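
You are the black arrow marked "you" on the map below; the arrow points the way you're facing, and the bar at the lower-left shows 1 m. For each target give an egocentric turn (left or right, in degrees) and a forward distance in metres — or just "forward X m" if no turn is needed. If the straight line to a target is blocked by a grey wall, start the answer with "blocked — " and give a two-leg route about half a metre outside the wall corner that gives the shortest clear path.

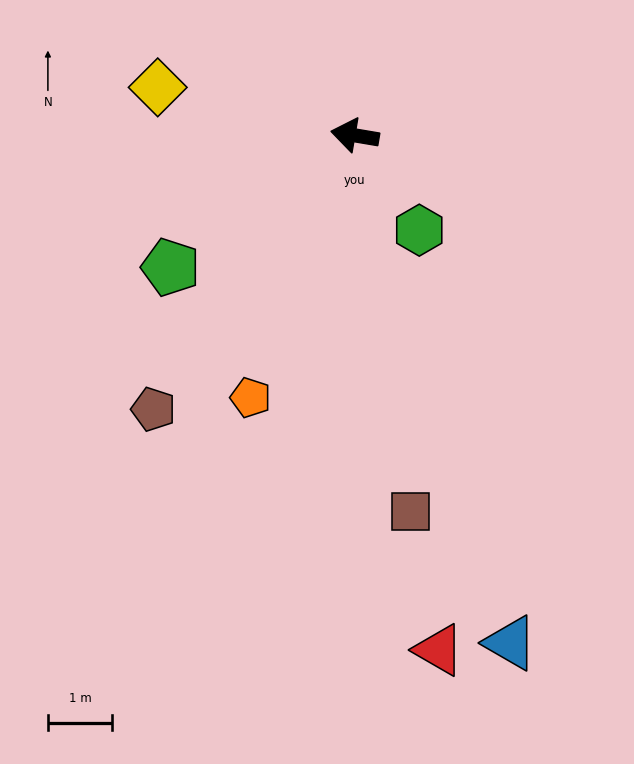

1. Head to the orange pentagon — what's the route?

turn left 78°, forward 4.4 m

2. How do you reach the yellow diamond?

turn right 4°, forward 3.2 m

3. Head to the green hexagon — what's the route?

turn left 134°, forward 1.8 m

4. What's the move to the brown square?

turn left 108°, forward 5.9 m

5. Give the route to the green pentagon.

turn left 45°, forward 3.5 m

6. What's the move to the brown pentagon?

turn left 63°, forward 5.3 m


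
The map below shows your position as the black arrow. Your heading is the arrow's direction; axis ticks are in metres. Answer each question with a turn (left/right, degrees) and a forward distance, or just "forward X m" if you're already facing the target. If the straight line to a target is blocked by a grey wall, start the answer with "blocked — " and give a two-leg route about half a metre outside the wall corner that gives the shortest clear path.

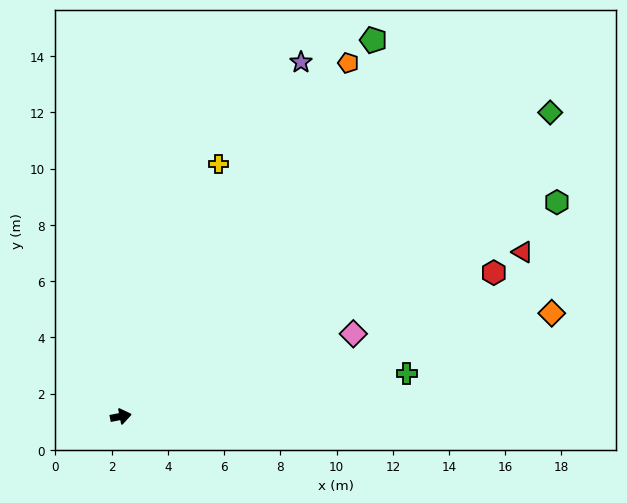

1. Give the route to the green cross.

turn right 3°, forward 10.3 m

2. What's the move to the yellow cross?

turn left 58°, forward 9.6 m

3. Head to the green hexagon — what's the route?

turn left 15°, forward 17.3 m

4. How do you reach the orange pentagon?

turn left 46°, forward 15.0 m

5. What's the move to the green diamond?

turn left 24°, forward 18.7 m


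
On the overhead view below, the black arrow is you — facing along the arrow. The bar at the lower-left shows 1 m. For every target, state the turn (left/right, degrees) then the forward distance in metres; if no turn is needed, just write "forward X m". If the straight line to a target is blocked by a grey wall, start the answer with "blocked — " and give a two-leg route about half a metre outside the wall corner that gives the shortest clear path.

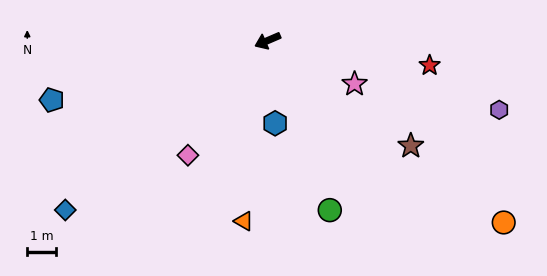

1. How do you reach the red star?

turn left 148°, forward 5.6 m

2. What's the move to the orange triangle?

turn left 59°, forward 6.2 m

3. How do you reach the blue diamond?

turn left 17°, forward 9.0 m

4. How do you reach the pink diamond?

turn left 32°, forward 4.8 m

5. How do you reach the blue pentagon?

turn right 8°, forward 7.7 m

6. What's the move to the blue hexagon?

turn left 72°, forward 2.8 m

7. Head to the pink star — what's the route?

turn left 130°, forward 3.3 m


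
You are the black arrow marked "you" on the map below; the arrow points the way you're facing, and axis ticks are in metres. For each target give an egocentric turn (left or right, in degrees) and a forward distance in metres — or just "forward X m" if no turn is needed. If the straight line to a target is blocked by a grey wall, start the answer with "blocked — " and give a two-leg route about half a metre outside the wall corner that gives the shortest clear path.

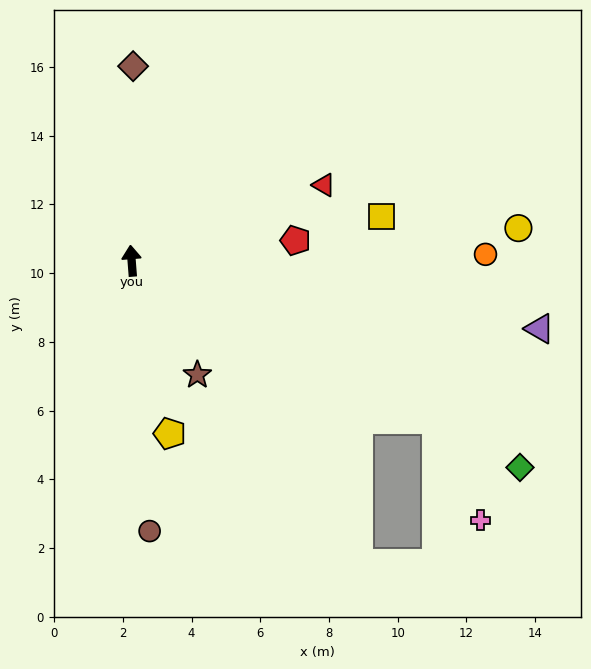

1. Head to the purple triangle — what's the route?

turn right 104°, forward 12.0 m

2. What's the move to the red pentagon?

turn right 87°, forward 4.8 m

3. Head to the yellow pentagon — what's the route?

turn right 172°, forward 5.2 m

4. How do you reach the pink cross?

blocked — turn right 122°, forward 10.0 m, then turn right 39°, forward 3.2 m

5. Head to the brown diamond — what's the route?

turn right 5°, forward 5.7 m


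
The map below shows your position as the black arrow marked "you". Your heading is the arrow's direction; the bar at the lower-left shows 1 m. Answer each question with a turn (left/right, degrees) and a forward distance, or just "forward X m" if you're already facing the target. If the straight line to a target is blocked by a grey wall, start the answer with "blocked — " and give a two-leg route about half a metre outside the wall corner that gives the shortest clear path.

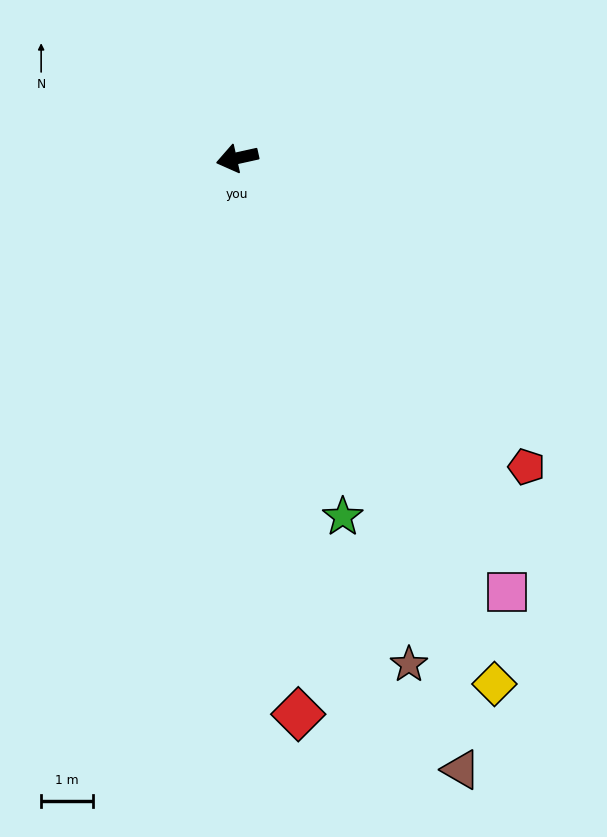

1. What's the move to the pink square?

turn left 109°, forward 9.8 m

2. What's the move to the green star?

turn left 94°, forward 7.2 m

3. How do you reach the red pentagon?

turn left 121°, forward 8.1 m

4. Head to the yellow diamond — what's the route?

turn left 104°, forward 11.2 m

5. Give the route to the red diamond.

turn left 84°, forward 10.7 m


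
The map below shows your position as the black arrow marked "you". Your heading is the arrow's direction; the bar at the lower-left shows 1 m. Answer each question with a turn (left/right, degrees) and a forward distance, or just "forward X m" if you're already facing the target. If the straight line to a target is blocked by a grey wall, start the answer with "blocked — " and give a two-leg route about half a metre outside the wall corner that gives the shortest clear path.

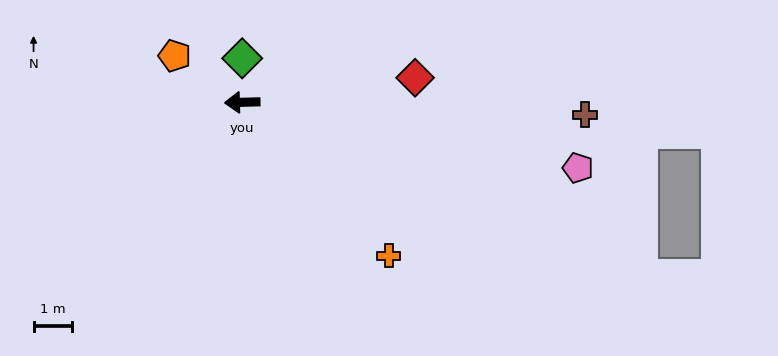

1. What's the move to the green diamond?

turn right 91°, forward 1.1 m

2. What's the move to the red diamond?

turn right 173°, forward 4.6 m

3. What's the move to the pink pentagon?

turn left 167°, forward 8.9 m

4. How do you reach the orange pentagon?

turn right 36°, forward 2.1 m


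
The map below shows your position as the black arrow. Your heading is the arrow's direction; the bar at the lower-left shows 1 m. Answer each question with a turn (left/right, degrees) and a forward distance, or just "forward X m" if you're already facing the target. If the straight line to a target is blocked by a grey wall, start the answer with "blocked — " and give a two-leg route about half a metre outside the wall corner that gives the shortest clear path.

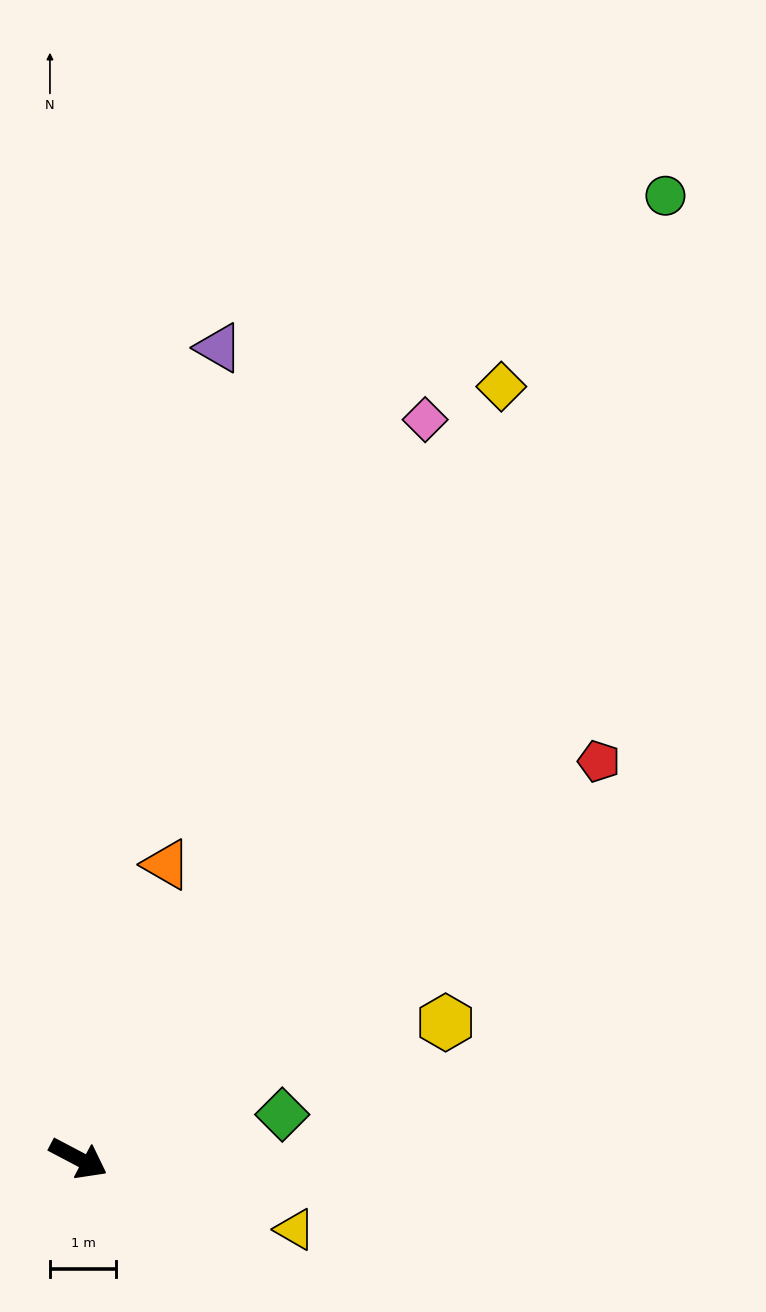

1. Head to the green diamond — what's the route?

turn left 40°, forward 3.2 m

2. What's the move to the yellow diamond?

turn left 89°, forward 13.3 m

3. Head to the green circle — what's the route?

turn left 86°, forward 17.1 m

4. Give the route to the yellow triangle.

turn left 10°, forward 3.4 m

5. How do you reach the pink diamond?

turn left 93°, forward 12.4 m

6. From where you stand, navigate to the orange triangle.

turn left 101°, forward 4.6 m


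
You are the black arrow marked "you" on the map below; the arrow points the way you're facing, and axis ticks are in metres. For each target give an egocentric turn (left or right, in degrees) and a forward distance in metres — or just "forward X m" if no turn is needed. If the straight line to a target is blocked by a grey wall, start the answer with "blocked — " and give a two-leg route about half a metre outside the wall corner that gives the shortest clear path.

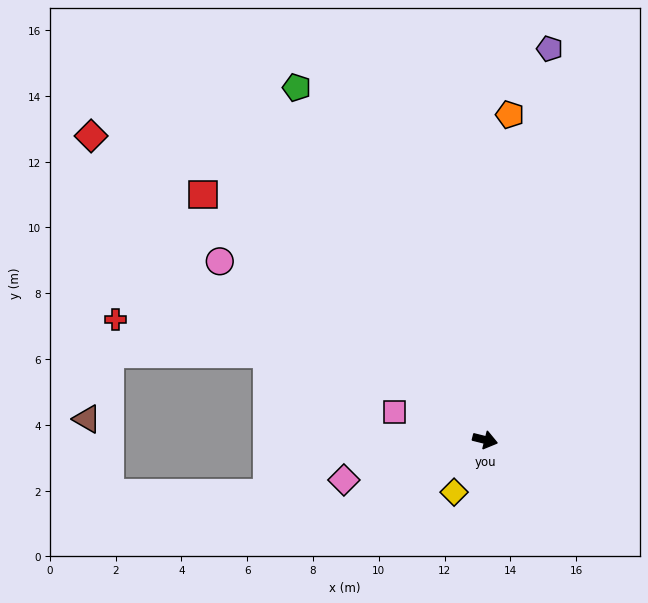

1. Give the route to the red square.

turn left 153°, forward 11.4 m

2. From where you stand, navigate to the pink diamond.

turn right 150°, forward 4.5 m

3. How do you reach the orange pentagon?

turn left 100°, forward 9.9 m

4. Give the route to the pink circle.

turn left 160°, forward 9.7 m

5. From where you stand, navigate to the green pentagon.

turn left 132°, forward 12.1 m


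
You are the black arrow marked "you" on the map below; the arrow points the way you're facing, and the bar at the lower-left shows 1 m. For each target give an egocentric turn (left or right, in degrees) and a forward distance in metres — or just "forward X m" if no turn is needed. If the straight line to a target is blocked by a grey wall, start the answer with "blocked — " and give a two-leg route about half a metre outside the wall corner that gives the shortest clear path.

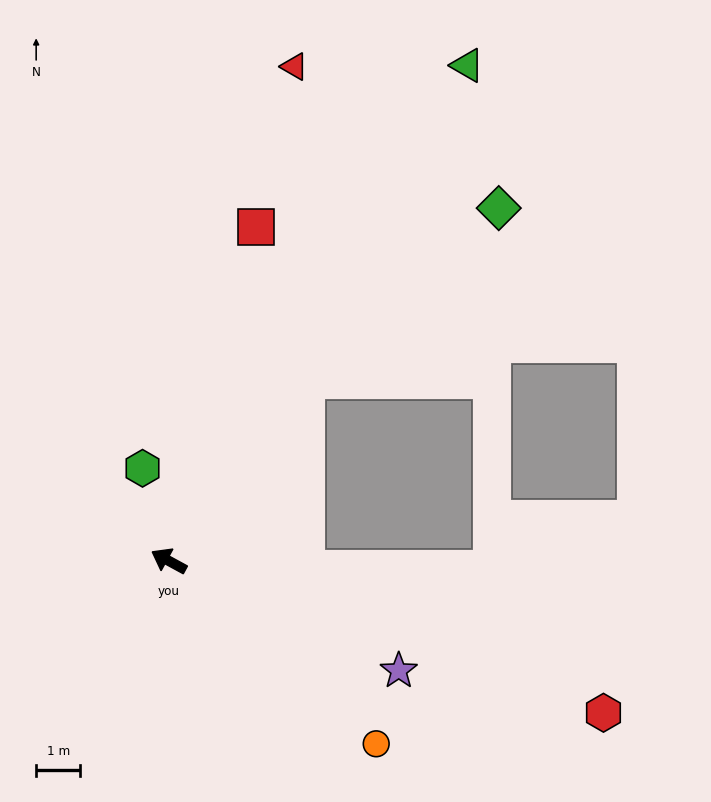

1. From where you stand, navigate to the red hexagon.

turn right 171°, forward 10.4 m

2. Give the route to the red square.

turn right 76°, forward 7.8 m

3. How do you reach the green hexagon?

turn right 46°, forward 2.2 m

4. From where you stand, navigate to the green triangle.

turn right 92°, forward 13.1 m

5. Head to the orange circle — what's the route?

turn left 167°, forward 6.3 m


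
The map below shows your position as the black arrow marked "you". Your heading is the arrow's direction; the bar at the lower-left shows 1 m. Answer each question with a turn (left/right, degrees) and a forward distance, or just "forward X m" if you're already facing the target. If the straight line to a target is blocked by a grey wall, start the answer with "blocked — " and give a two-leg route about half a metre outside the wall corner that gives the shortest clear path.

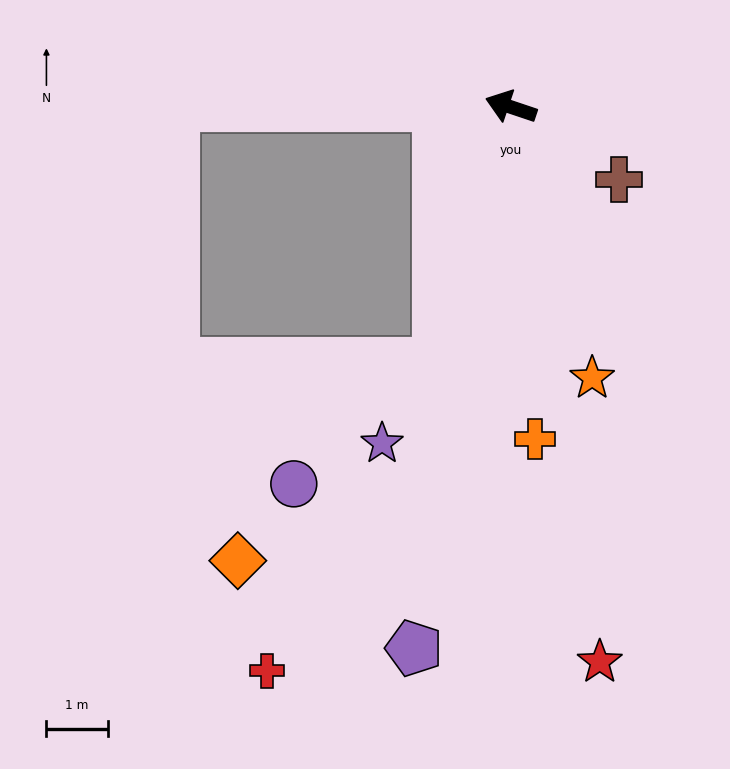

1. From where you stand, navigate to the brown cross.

turn left 165°, forward 2.1 m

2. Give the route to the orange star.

turn left 125°, forward 4.6 m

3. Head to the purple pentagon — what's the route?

turn left 98°, forward 9.0 m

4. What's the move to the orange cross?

turn left 113°, forward 5.4 m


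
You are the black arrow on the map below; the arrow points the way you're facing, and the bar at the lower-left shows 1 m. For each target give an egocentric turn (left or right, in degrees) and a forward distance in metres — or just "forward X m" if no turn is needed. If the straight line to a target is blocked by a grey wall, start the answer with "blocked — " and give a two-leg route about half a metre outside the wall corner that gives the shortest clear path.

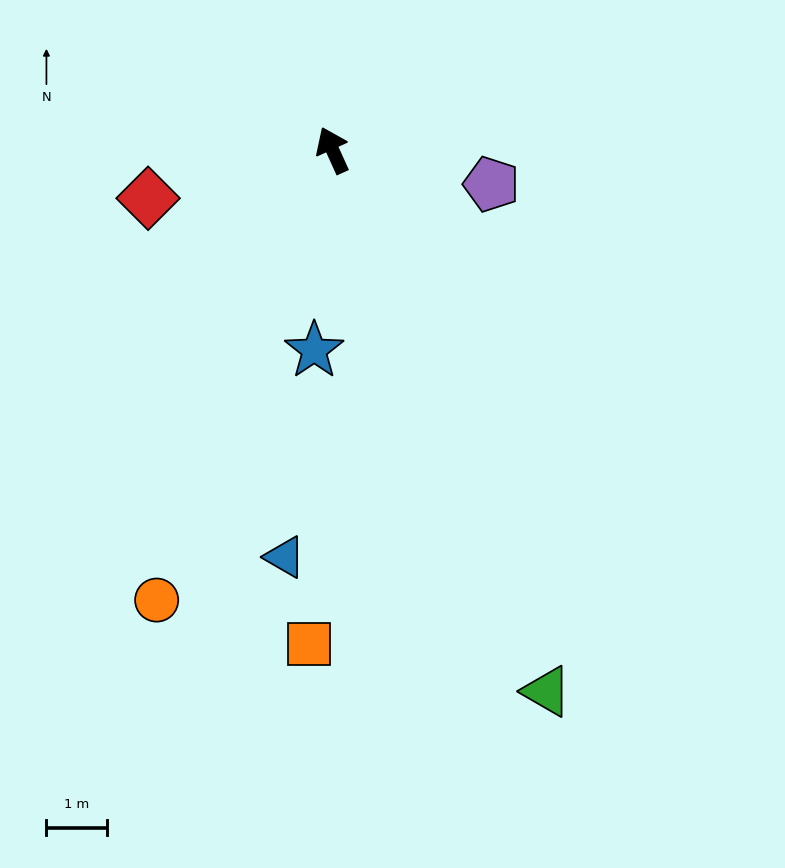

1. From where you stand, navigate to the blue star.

turn left 150°, forward 3.3 m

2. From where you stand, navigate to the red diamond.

turn left 80°, forward 3.2 m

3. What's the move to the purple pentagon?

turn right 126°, forward 2.7 m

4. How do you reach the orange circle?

turn left 134°, forward 8.0 m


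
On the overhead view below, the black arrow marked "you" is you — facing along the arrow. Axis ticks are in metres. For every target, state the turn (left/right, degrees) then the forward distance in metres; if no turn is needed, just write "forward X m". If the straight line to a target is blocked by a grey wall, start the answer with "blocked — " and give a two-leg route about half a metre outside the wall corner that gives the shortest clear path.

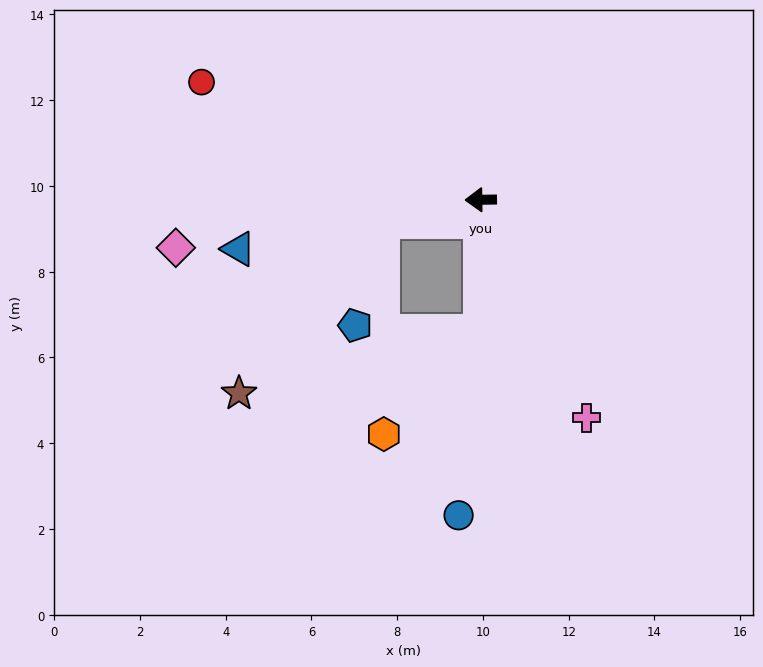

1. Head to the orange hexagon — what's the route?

blocked — turn left 89°, forward 3.1 m, then turn right 44°, forward 3.3 m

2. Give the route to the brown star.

blocked — turn left 11°, forward 2.4 m, then turn left 39°, forward 5.2 m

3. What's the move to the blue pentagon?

blocked — turn left 11°, forward 2.4 m, then turn left 64°, forward 2.5 m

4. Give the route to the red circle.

turn right 24°, forward 7.1 m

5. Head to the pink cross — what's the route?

turn left 115°, forward 5.6 m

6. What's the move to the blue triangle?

turn left 11°, forward 5.8 m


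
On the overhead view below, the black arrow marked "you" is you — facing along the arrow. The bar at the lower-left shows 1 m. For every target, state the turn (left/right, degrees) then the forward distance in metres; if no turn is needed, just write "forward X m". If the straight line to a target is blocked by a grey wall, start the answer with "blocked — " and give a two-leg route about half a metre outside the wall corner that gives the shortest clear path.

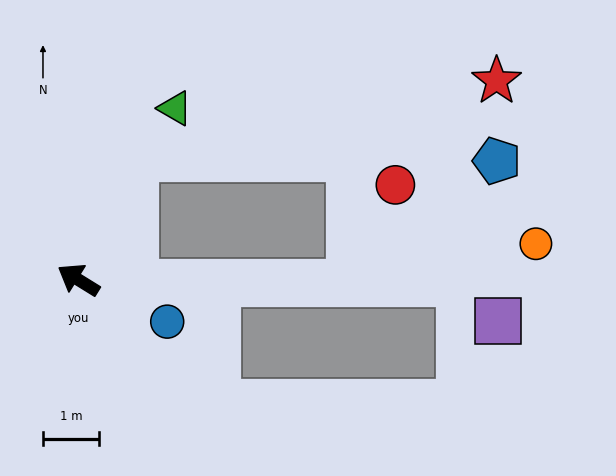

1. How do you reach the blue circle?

turn right 174°, forward 1.7 m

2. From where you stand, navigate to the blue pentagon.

blocked — turn right 149°, forward 4.8 m, then turn left 41°, forward 3.4 m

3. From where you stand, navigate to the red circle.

blocked — turn right 149°, forward 4.8 m, then turn left 66°, forward 1.9 m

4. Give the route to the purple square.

blocked — turn right 149°, forward 6.8 m, then turn right 44°, forward 1.0 m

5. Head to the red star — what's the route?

blocked — turn right 83°, forward 2.4 m, then turn right 53°, forward 6.6 m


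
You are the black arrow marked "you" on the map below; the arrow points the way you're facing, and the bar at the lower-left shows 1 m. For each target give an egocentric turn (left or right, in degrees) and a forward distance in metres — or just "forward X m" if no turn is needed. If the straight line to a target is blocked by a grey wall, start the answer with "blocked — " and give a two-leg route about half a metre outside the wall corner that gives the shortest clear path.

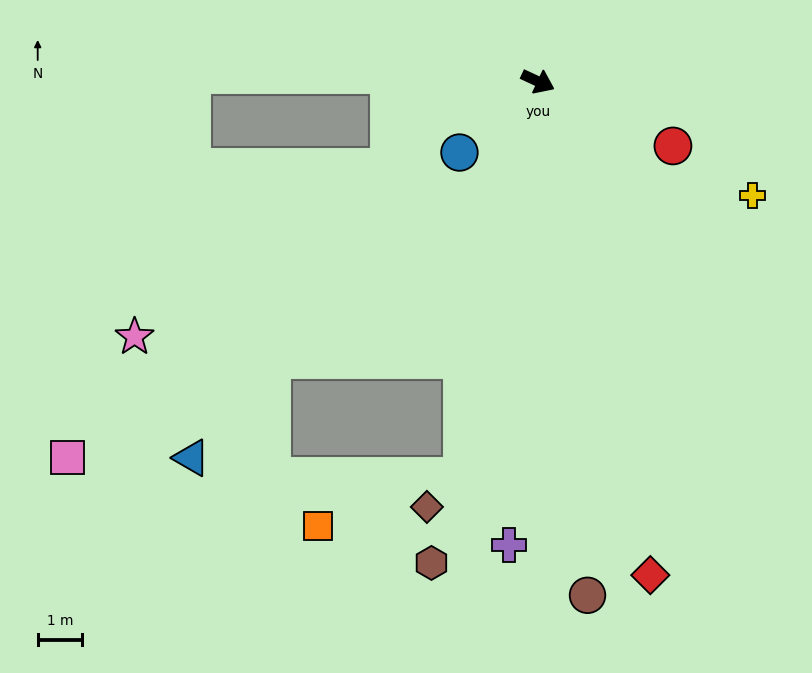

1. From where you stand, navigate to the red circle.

forward 3.3 m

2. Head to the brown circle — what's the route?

turn right 60°, forward 11.6 m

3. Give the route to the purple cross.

turn right 69°, forward 10.4 m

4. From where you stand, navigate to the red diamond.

turn right 52°, forward 11.3 m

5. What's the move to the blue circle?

turn right 113°, forward 2.4 m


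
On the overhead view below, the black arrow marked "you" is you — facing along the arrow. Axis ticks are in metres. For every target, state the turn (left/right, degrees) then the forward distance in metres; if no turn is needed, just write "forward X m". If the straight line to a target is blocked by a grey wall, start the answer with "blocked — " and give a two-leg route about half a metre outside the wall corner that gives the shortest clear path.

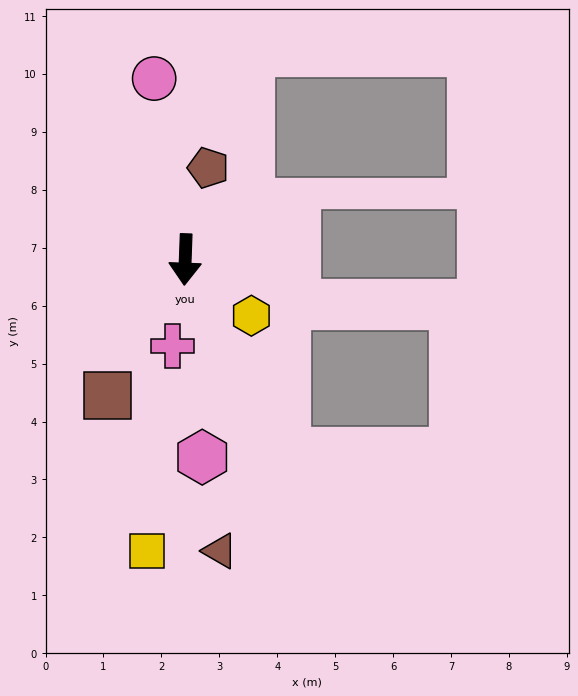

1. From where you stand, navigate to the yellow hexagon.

turn left 52°, forward 1.5 m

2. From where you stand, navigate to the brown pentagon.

turn left 168°, forward 1.6 m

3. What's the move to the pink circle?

turn right 168°, forward 3.2 m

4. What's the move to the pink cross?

turn right 6°, forward 1.5 m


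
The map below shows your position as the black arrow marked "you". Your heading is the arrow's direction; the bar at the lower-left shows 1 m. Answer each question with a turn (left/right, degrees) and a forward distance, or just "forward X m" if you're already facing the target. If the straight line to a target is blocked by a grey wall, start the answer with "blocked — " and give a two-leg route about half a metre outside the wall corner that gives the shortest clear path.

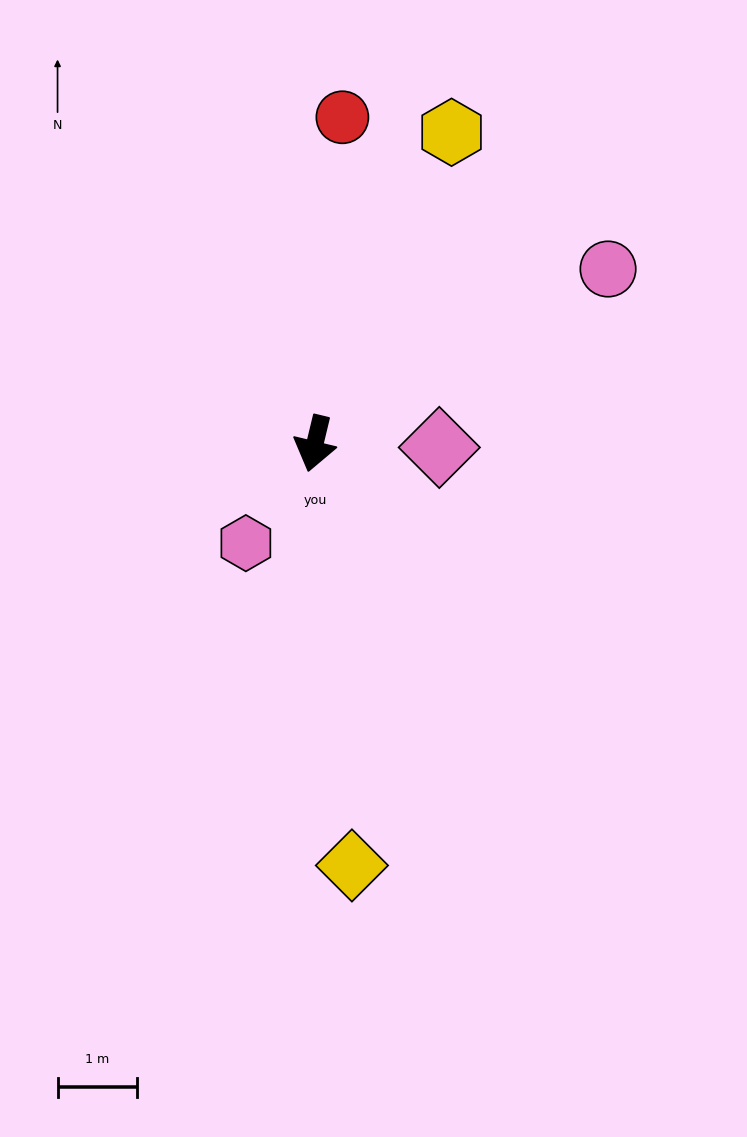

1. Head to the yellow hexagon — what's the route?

turn left 170°, forward 4.3 m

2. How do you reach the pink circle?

turn left 134°, forward 4.3 m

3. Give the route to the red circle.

turn right 171°, forward 4.1 m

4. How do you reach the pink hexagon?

turn right 21°, forward 1.5 m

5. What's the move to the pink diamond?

turn left 102°, forward 1.6 m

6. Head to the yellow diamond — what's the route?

turn left 19°, forward 5.4 m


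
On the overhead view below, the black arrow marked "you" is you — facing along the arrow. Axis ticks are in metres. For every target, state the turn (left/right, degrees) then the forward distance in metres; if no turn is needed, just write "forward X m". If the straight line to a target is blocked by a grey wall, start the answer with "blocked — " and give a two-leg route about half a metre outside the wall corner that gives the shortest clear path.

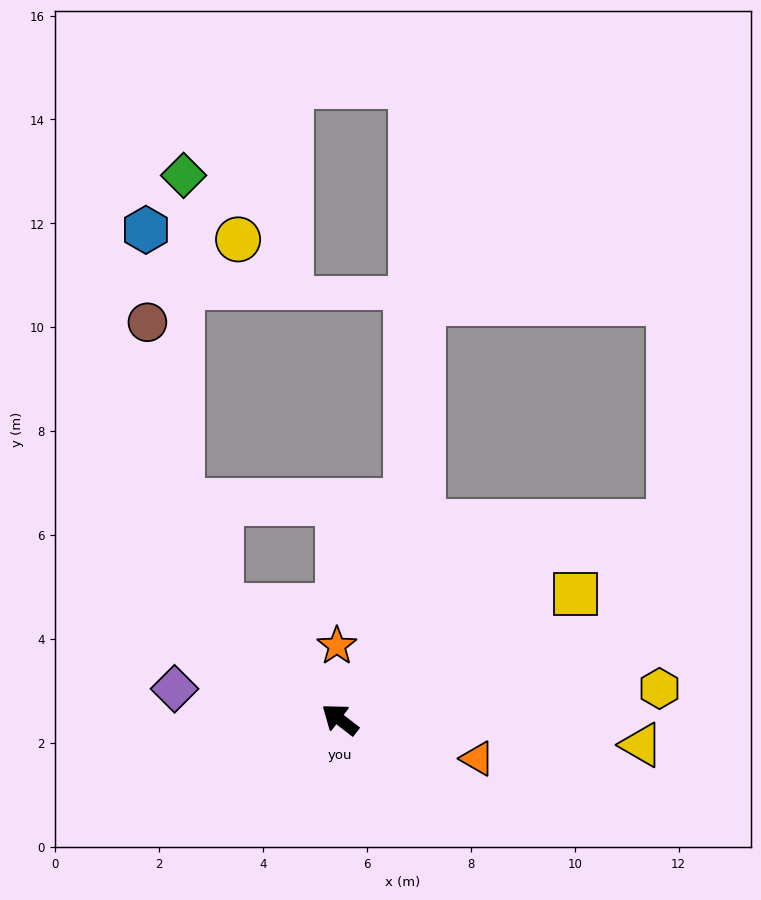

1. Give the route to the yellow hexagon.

turn right 137°, forward 6.2 m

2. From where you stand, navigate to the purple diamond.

turn left 27°, forward 3.2 m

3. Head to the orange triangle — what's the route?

turn right 158°, forward 2.7 m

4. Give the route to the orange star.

turn right 50°, forward 1.4 m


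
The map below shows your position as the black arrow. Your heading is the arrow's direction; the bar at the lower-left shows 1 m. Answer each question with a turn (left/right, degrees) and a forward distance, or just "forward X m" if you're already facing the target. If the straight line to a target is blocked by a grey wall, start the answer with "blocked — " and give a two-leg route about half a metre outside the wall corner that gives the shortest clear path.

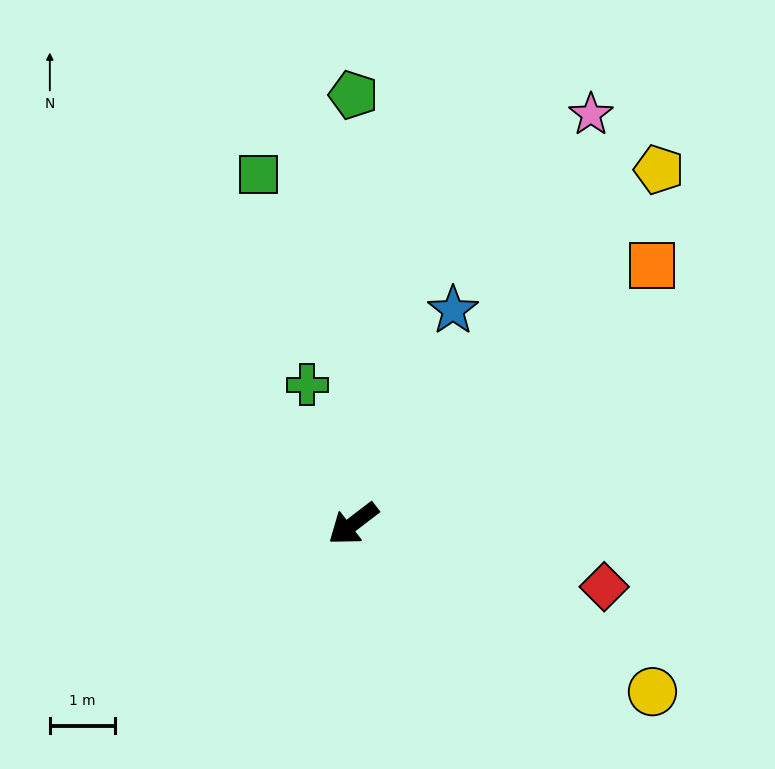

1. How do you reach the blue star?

turn right 152°, forward 3.6 m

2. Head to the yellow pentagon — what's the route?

turn right 168°, forward 7.2 m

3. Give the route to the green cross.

turn right 109°, forward 2.3 m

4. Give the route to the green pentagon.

turn right 127°, forward 6.6 m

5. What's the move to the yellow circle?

turn left 113°, forward 5.3 m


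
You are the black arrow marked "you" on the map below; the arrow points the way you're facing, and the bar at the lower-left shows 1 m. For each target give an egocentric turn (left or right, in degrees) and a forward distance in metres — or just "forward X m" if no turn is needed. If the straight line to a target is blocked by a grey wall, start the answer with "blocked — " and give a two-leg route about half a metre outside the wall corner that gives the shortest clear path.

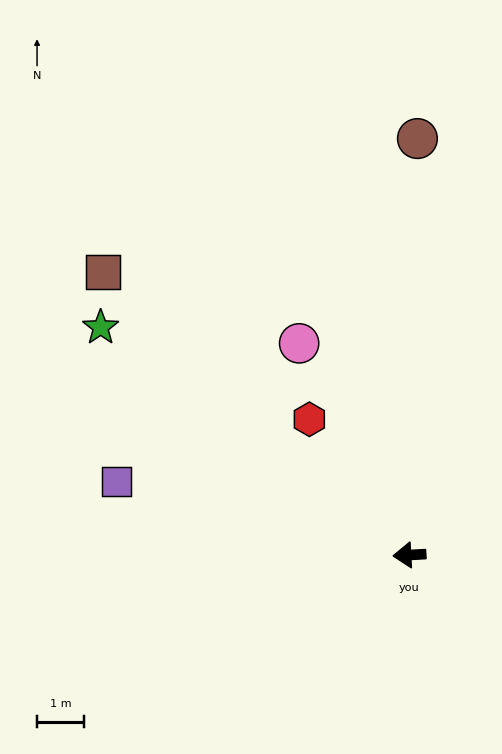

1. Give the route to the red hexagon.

turn right 57°, forward 3.6 m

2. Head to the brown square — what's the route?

turn right 46°, forward 8.9 m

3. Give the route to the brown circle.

turn right 94°, forward 8.9 m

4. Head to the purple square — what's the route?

turn right 17°, forward 6.5 m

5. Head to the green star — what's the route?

turn right 40°, forward 8.2 m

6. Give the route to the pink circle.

turn right 66°, forward 5.1 m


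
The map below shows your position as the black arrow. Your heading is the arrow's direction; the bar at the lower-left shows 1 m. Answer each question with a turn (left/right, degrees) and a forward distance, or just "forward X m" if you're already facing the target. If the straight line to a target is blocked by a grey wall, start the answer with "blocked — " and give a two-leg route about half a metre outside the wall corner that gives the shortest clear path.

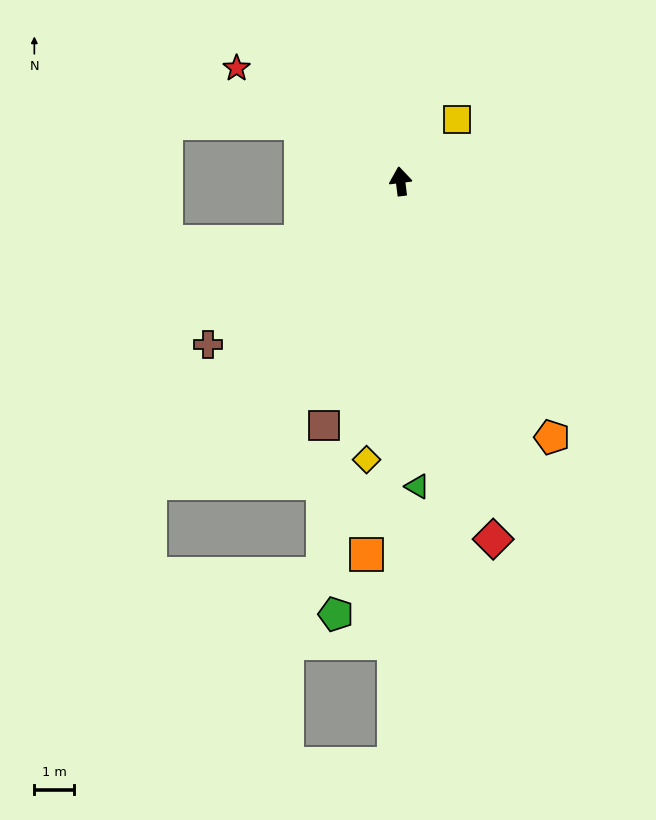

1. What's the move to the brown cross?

turn left 123°, forward 6.3 m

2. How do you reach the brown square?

turn left 155°, forward 6.4 m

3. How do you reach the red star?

turn left 48°, forward 5.0 m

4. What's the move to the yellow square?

turn right 49°, forward 2.1 m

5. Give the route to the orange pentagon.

turn right 157°, forward 7.4 m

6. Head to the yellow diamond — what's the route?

turn left 166°, forward 7.0 m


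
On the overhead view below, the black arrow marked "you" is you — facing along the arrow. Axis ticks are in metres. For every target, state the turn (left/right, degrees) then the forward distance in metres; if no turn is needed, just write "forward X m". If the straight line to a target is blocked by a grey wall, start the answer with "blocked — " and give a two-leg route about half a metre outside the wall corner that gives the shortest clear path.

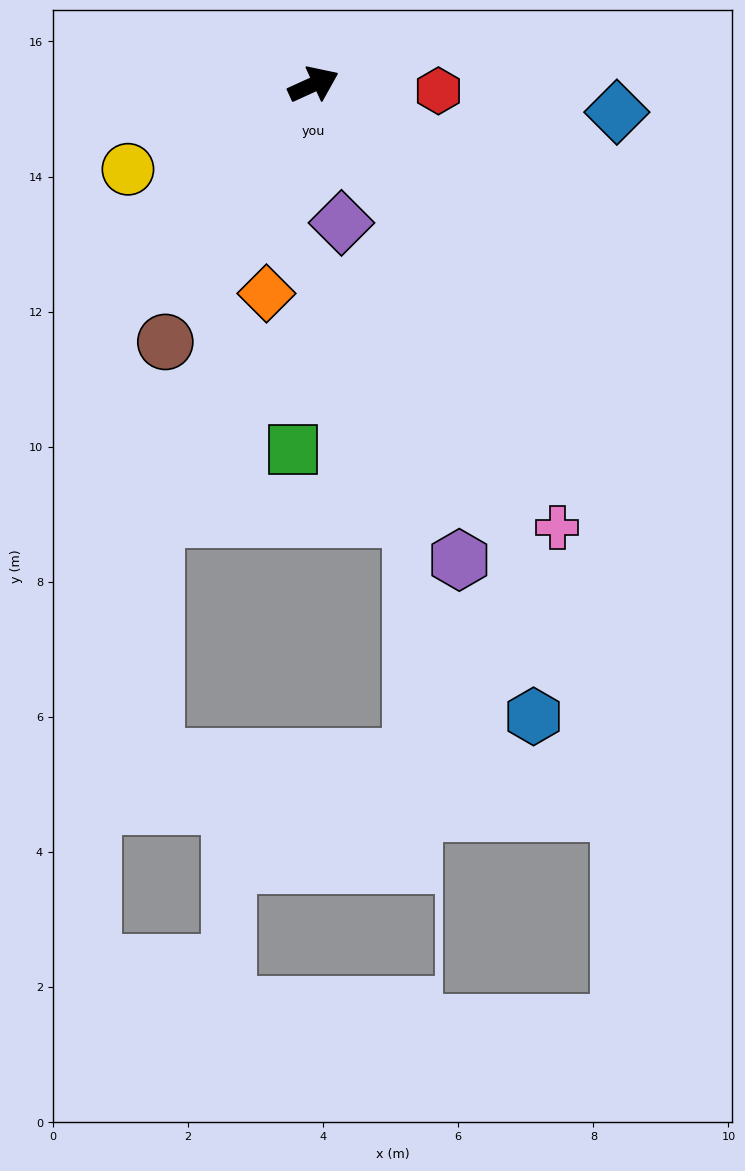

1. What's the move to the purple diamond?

turn right 103°, forward 2.1 m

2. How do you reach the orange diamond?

turn right 127°, forward 3.2 m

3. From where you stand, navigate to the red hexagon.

turn right 27°, forward 1.8 m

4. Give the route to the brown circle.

turn right 144°, forward 4.4 m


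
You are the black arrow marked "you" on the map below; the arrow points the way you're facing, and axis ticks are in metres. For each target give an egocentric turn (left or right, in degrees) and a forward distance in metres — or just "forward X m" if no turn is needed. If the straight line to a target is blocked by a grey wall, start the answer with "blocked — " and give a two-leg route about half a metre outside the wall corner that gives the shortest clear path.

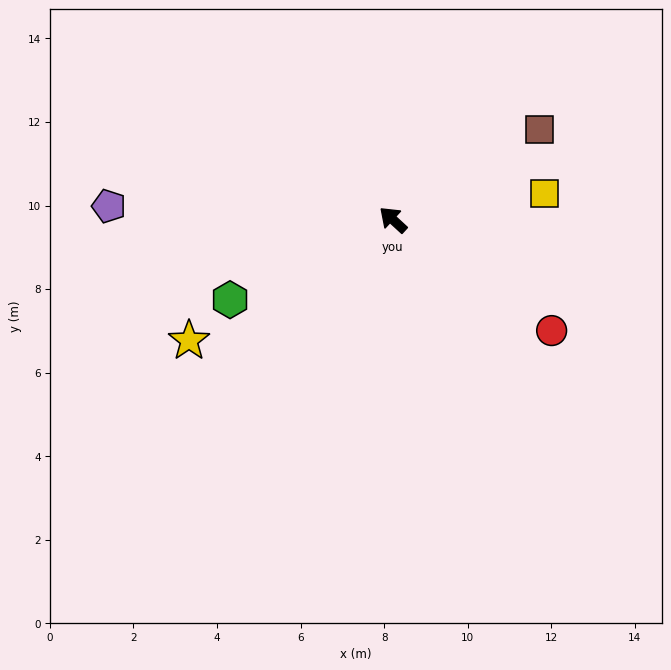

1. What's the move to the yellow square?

turn right 128°, forward 3.7 m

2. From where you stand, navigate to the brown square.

turn right 106°, forward 4.1 m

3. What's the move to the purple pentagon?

turn left 40°, forward 6.8 m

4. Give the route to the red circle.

turn right 172°, forward 4.6 m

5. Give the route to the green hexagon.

turn left 69°, forward 4.3 m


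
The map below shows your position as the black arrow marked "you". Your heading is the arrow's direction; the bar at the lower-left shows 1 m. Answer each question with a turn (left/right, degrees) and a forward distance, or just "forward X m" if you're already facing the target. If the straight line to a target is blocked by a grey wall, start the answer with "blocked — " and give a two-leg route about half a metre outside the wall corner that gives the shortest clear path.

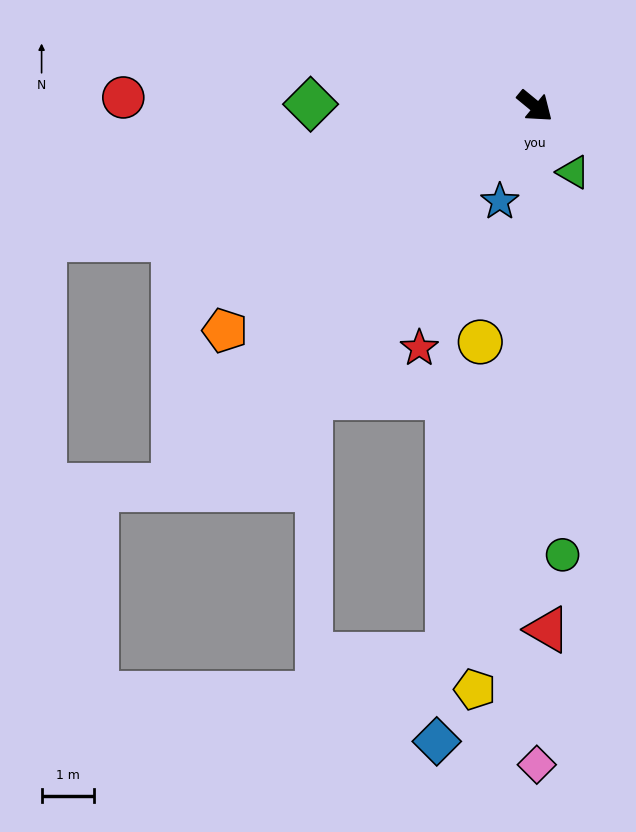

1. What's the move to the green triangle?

turn right 20°, forward 1.4 m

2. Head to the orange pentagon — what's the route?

turn right 105°, forward 7.2 m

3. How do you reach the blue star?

turn right 71°, forward 1.9 m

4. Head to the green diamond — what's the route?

turn right 141°, forward 4.2 m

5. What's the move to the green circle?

turn right 47°, forward 8.5 m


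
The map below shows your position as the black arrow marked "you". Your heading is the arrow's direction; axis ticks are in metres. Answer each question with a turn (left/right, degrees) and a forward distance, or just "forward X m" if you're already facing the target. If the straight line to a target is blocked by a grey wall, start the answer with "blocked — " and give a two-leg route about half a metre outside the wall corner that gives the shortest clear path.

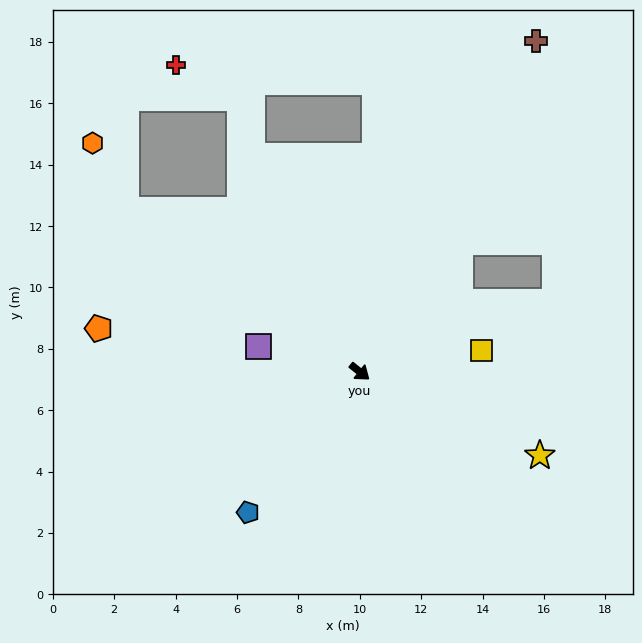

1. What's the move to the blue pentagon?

turn right 90°, forward 5.9 m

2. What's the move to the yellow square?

turn left 49°, forward 4.0 m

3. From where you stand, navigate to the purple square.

turn right 155°, forward 3.4 m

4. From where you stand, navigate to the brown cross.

turn left 101°, forward 12.2 m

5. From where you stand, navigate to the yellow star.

turn left 14°, forward 6.5 m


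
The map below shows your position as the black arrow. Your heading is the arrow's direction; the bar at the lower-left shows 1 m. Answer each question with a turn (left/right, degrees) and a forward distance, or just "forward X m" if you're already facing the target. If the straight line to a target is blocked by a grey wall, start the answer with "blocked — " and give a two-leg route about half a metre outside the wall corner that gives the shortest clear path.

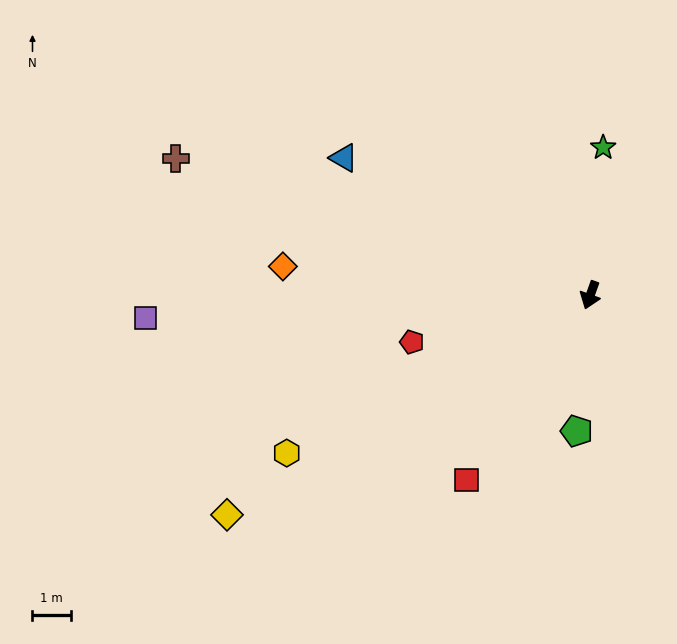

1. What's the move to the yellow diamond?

turn right 39°, forward 11.1 m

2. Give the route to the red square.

turn right 14°, forward 5.8 m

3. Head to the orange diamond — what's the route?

turn right 76°, forward 8.0 m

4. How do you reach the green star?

turn right 165°, forward 3.9 m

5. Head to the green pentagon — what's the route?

turn left 14°, forward 3.6 m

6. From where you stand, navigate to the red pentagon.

turn right 56°, forward 4.8 m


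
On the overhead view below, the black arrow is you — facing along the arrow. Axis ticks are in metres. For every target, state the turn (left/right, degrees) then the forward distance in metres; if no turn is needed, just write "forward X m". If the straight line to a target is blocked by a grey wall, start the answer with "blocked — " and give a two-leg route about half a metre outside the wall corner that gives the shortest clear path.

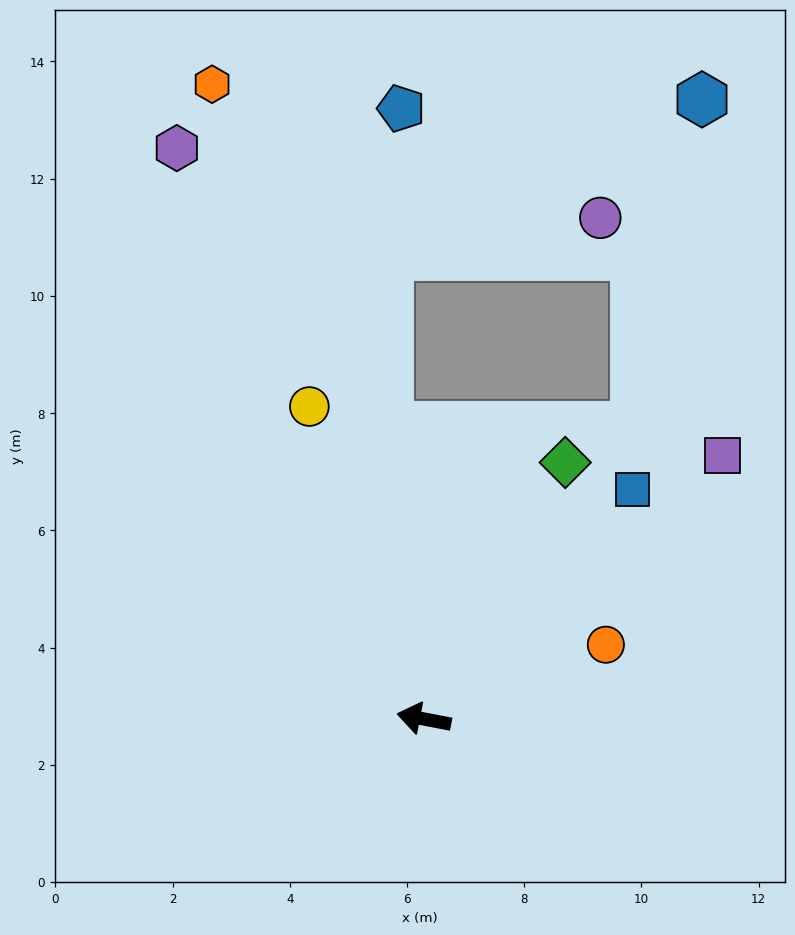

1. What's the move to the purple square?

turn right 128°, forward 6.8 m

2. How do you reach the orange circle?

turn right 147°, forward 3.4 m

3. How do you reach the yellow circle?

turn right 59°, forward 5.7 m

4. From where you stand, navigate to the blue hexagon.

blocked — turn right 115°, forward 6.2 m, then turn left 24°, forward 5.7 m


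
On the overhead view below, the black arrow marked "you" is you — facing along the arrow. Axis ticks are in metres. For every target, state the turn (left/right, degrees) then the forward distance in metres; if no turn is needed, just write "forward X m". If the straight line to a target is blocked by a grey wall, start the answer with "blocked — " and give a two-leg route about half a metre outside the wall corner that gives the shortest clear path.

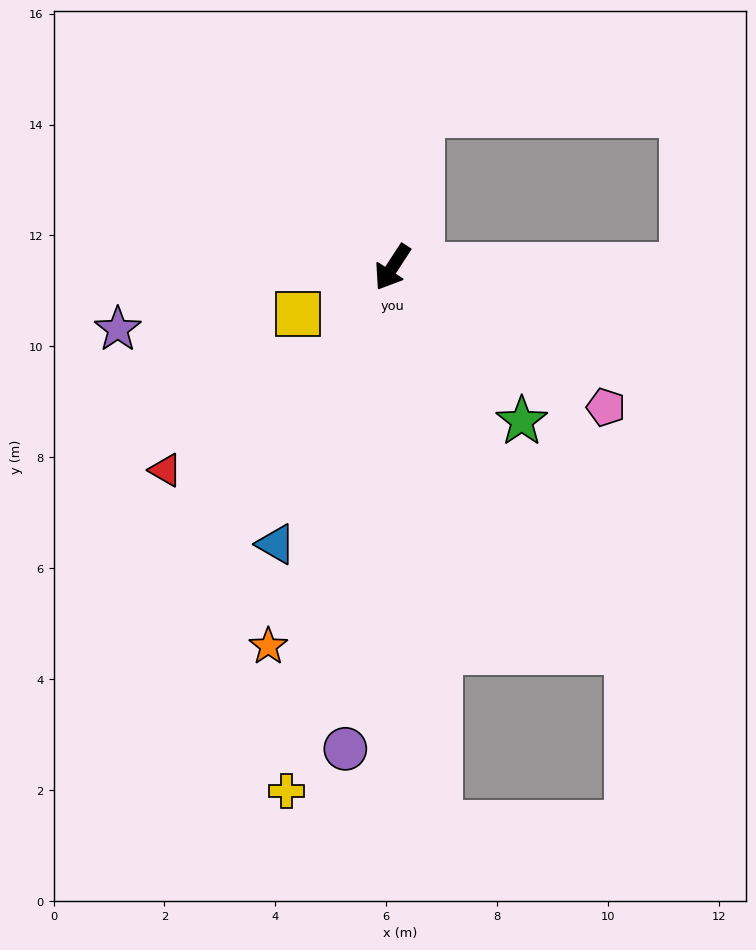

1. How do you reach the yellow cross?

turn left 22°, forward 9.6 m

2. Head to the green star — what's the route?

turn left 73°, forward 3.6 m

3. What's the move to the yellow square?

turn right 31°, forward 1.9 m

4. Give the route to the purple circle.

turn left 27°, forward 8.7 m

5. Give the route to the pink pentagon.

turn left 90°, forward 4.6 m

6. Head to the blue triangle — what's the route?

turn left 10°, forward 5.4 m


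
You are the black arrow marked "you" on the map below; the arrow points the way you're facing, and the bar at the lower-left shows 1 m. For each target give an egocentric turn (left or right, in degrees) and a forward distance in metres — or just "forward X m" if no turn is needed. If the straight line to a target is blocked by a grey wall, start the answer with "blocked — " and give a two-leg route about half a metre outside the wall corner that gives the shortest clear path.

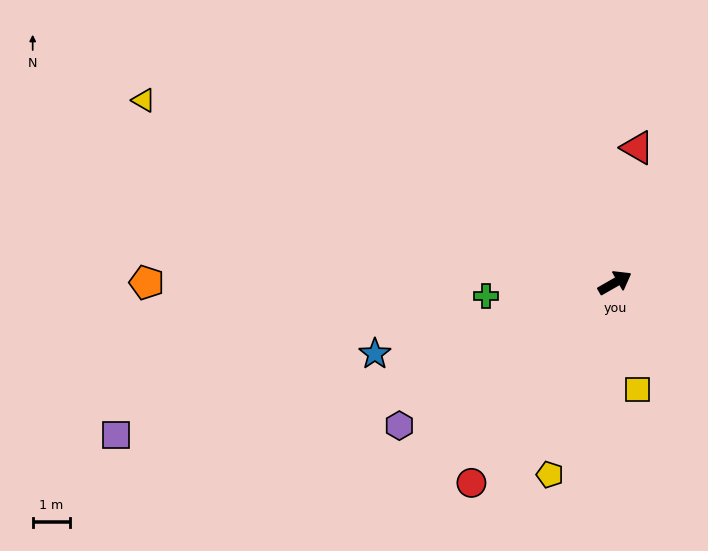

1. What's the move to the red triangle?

turn left 51°, forward 3.6 m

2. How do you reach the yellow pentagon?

turn right 139°, forward 5.4 m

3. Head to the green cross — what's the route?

turn left 156°, forward 3.4 m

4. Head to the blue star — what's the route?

turn left 167°, forward 6.7 m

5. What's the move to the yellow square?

turn right 108°, forward 2.9 m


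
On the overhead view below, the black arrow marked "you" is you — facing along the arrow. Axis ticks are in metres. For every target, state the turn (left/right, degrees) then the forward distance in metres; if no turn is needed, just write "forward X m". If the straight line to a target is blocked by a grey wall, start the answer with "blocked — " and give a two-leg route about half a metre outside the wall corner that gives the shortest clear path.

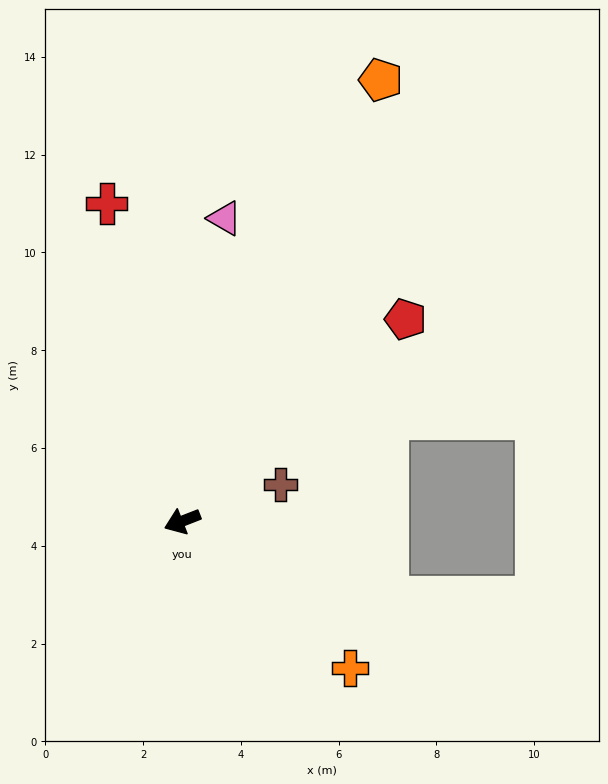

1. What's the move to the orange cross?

turn left 117°, forward 4.6 m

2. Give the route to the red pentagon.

turn right 159°, forward 6.2 m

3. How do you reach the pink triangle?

turn right 119°, forward 6.3 m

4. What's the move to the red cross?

turn right 98°, forward 6.7 m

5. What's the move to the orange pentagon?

turn right 136°, forward 9.9 m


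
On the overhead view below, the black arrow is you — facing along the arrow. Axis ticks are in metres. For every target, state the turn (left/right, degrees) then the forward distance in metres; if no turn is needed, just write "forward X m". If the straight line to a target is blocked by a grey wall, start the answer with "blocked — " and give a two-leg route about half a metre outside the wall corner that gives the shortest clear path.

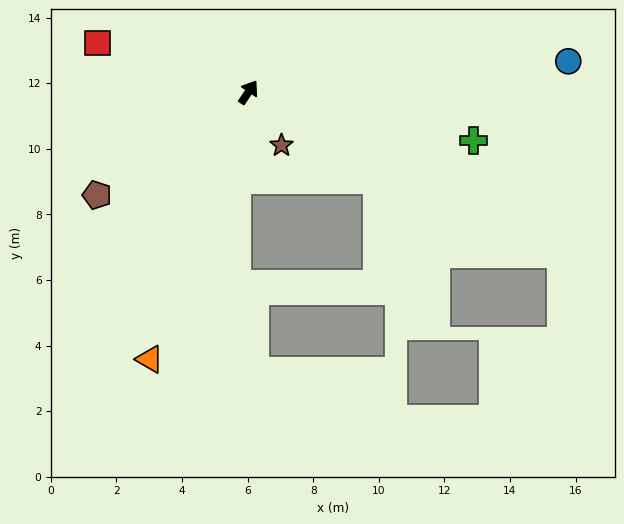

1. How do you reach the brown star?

turn right 114°, forward 1.9 m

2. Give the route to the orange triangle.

turn right 166°, forward 8.7 m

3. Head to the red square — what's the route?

turn left 106°, forward 4.8 m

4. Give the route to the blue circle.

turn right 51°, forward 9.8 m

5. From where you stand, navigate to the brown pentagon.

turn left 158°, forward 5.6 m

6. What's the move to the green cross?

turn right 68°, forward 7.0 m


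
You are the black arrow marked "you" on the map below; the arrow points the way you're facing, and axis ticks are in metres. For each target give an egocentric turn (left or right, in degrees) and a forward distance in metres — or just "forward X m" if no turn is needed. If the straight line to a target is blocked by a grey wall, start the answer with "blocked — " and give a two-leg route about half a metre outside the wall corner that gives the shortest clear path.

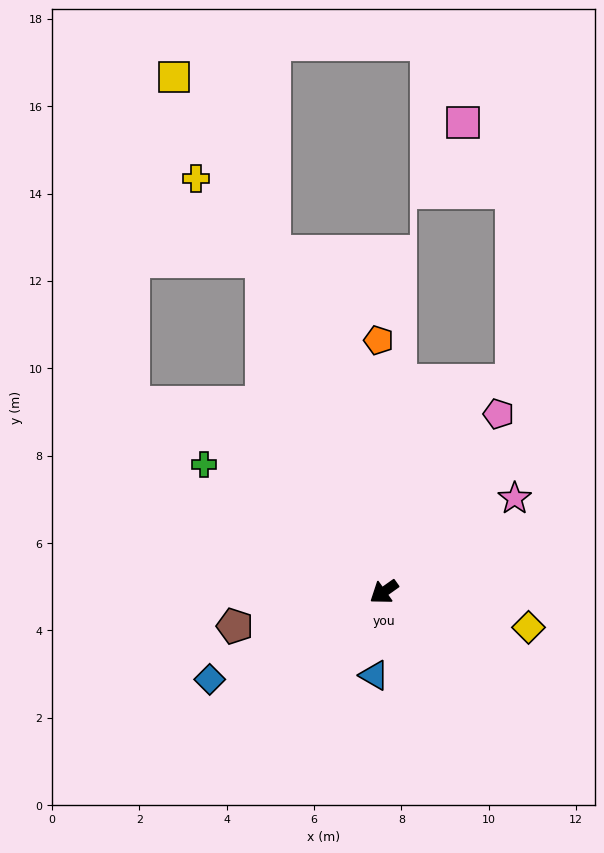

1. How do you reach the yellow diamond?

turn left 131°, forward 3.4 m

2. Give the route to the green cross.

turn right 71°, forward 5.0 m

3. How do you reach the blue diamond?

turn right 9°, forward 4.5 m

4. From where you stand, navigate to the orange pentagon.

turn right 124°, forward 5.8 m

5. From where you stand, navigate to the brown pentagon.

turn right 22°, forward 3.5 m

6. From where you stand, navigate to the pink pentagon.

turn right 158°, forward 4.8 m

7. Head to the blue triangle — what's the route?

turn left 48°, forward 1.9 m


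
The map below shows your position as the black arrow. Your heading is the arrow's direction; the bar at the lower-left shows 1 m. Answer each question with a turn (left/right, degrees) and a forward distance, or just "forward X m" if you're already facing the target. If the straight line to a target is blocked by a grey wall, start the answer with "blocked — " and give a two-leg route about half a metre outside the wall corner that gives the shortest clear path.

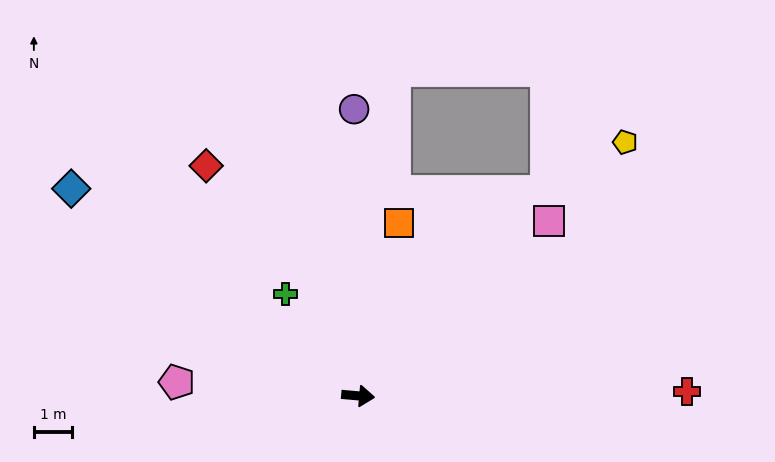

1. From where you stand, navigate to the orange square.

turn left 82°, forward 4.7 m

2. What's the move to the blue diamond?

turn left 149°, forward 9.3 m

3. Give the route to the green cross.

turn left 131°, forward 3.3 m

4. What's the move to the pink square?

turn left 48°, forward 6.8 m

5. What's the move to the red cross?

turn left 6°, forward 8.6 m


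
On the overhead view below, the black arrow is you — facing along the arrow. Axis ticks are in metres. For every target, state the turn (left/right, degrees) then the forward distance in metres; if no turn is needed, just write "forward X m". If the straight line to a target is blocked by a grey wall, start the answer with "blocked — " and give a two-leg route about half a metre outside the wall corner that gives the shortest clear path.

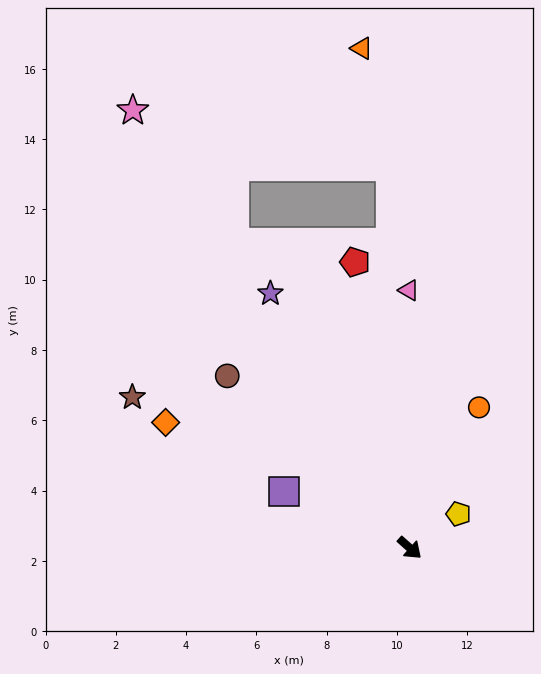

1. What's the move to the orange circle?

turn left 105°, forward 4.5 m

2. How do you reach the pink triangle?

turn left 132°, forward 7.3 m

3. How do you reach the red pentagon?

turn left 143°, forward 8.3 m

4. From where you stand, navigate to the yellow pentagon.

turn left 77°, forward 1.7 m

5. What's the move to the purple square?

turn right 162°, forward 3.9 m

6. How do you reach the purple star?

turn left 160°, forward 8.3 m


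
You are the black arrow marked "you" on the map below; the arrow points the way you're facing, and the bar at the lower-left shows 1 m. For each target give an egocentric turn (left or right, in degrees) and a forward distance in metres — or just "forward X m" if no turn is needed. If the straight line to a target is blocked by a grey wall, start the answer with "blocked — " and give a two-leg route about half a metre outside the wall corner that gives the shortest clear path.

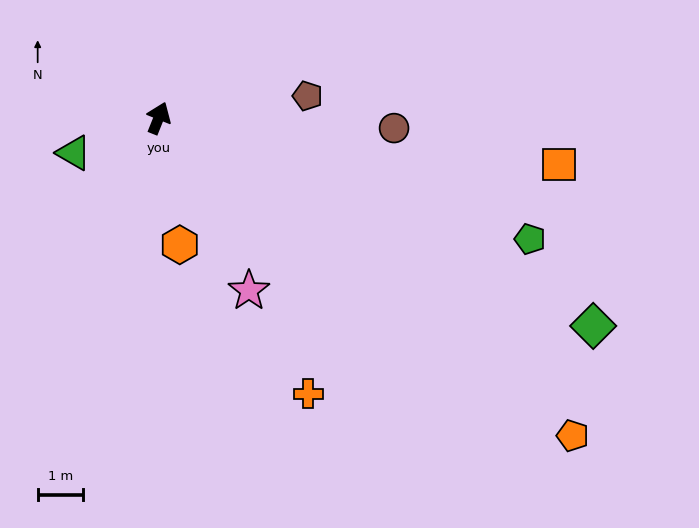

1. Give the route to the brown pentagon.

turn right 60°, forward 3.3 m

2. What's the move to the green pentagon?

turn right 86°, forward 8.6 m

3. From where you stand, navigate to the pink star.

turn right 131°, forward 4.3 m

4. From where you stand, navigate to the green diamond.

turn right 94°, forward 10.6 m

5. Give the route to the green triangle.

turn left 134°, forward 2.0 m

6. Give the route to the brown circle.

turn right 71°, forward 5.2 m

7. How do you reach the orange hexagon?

turn right 149°, forward 2.8 m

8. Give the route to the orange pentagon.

turn right 106°, forward 11.5 m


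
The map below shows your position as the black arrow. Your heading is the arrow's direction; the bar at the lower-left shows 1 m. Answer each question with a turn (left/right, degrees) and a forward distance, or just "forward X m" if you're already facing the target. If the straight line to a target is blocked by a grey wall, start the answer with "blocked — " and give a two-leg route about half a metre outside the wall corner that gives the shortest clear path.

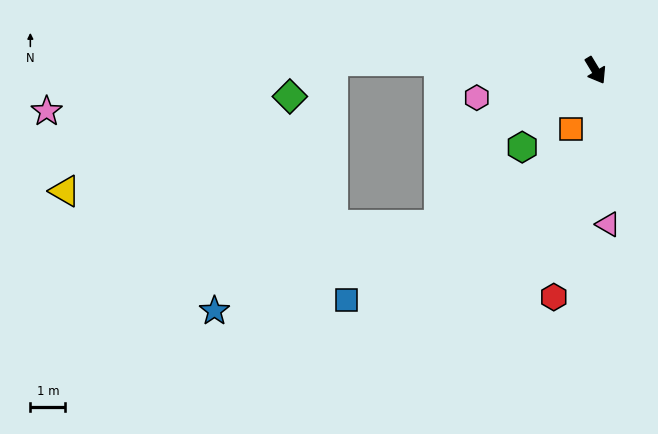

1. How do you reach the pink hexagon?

turn right 108°, forward 3.5 m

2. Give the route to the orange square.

turn right 54°, forward 1.8 m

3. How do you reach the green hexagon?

turn right 75°, forward 3.0 m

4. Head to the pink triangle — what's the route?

turn right 26°, forward 4.4 m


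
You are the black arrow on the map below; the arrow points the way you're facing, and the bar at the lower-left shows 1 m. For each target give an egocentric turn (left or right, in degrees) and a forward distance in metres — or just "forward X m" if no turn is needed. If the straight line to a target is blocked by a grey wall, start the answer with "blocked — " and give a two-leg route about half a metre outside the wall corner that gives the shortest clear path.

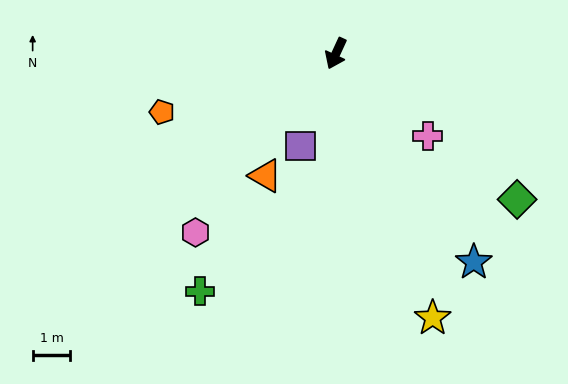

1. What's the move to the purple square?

turn left 4°, forward 2.6 m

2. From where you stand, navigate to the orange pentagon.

turn right 47°, forward 4.8 m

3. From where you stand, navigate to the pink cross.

turn left 73°, forward 3.3 m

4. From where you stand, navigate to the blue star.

turn left 58°, forward 6.6 m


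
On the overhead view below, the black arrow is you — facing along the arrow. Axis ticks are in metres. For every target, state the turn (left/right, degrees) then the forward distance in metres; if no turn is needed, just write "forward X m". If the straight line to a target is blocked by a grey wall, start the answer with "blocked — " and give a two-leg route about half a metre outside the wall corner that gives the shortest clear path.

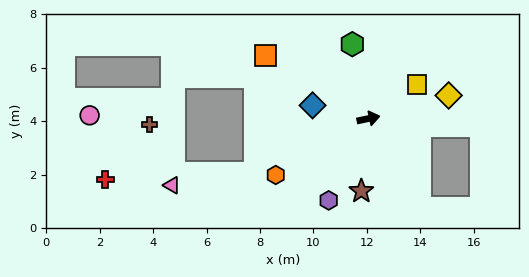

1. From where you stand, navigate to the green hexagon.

turn left 90°, forward 2.8 m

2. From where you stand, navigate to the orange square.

turn left 137°, forward 4.5 m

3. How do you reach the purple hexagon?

turn right 128°, forward 3.4 m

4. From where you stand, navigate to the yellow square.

turn left 23°, forward 2.2 m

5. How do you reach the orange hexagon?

turn right 161°, forward 4.1 m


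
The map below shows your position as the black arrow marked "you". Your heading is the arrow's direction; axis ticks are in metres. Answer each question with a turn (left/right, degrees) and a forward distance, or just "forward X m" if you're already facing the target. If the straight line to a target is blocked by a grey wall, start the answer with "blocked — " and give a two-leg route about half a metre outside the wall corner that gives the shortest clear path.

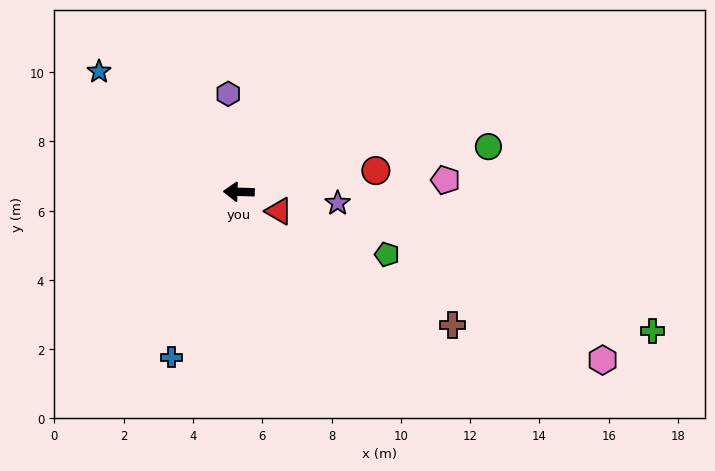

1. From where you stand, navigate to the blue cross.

turn left 69°, forward 5.2 m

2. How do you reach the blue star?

turn right 39°, forward 5.3 m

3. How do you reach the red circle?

turn right 170°, forward 4.0 m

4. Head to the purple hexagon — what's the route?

turn right 82°, forward 2.8 m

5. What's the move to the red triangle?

turn left 156°, forward 1.3 m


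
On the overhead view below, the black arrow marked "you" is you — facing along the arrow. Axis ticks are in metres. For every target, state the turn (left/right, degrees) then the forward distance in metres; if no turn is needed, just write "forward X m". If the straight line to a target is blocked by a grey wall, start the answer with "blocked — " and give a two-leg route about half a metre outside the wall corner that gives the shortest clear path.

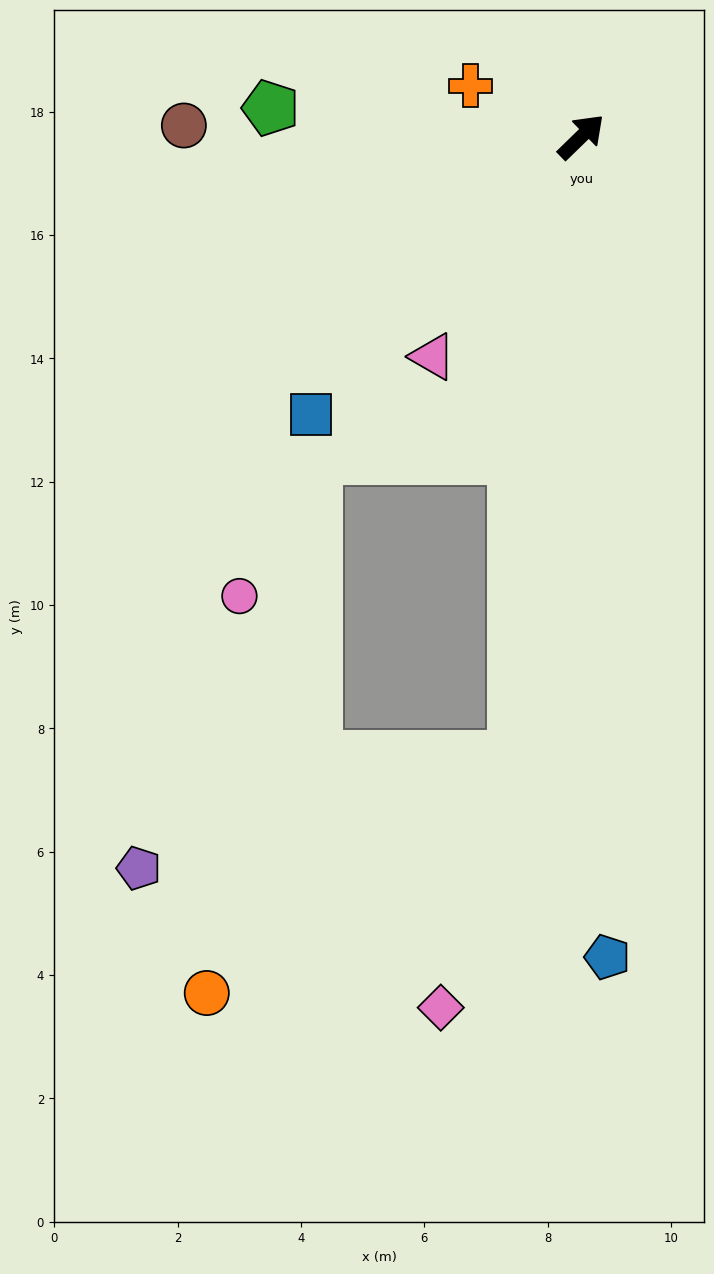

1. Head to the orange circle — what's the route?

blocked — turn right 140°, forward 10.1 m, then turn right 47°, forward 6.3 m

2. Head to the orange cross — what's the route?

turn left 111°, forward 2.0 m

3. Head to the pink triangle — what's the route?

turn right 168°, forward 4.3 m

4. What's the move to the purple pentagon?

blocked — turn right 140°, forward 10.1 m, then turn right 68°, forward 6.3 m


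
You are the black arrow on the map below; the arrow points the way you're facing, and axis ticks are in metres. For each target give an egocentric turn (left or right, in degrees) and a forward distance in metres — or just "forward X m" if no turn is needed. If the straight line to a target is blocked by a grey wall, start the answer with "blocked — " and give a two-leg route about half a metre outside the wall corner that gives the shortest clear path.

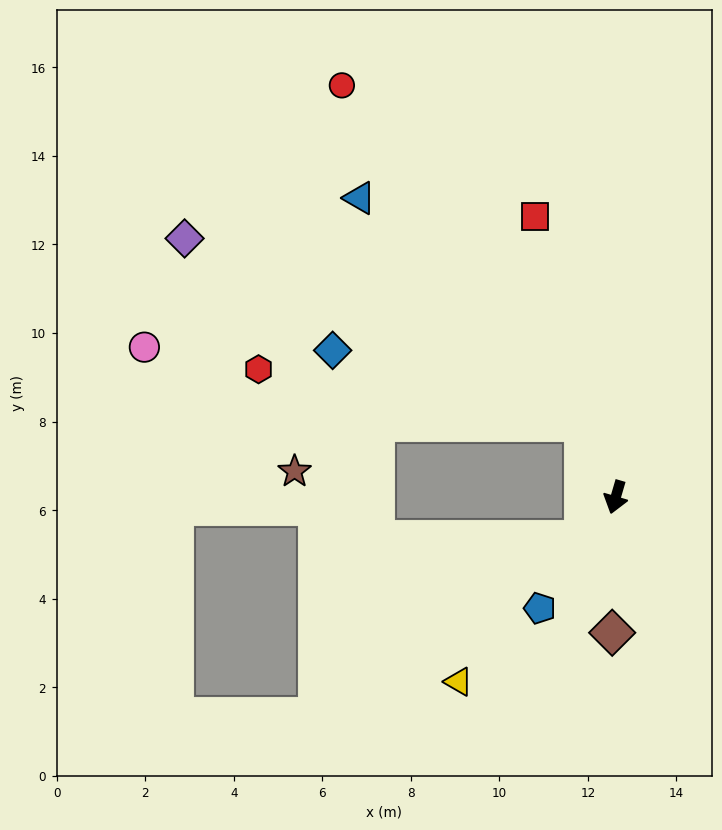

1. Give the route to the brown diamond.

turn left 15°, forward 3.1 m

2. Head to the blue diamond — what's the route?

blocked — turn right 140°, forward 1.8 m, then turn left 50°, forward 5.9 m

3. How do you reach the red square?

turn right 148°, forward 6.6 m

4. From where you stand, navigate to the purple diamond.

blocked — turn right 140°, forward 1.8 m, then turn left 41°, forward 9.9 m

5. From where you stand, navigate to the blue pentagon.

turn right 18°, forward 3.0 m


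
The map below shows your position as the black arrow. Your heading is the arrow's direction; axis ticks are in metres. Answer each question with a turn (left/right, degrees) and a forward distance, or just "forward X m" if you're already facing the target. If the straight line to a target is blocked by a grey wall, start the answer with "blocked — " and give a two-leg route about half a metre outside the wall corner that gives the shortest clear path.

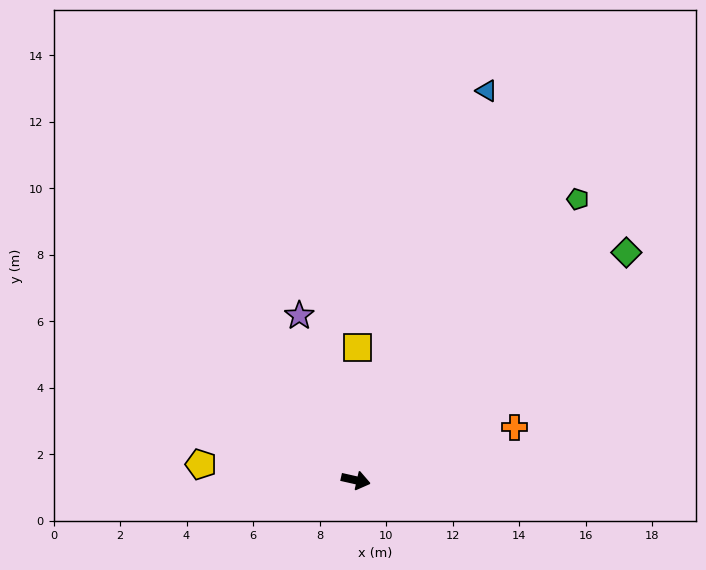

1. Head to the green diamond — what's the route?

turn left 53°, forward 10.6 m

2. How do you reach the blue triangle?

turn left 84°, forward 12.4 m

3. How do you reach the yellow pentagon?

turn right 173°, forward 4.7 m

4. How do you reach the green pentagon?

turn left 64°, forward 10.8 m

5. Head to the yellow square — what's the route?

turn left 102°, forward 4.0 m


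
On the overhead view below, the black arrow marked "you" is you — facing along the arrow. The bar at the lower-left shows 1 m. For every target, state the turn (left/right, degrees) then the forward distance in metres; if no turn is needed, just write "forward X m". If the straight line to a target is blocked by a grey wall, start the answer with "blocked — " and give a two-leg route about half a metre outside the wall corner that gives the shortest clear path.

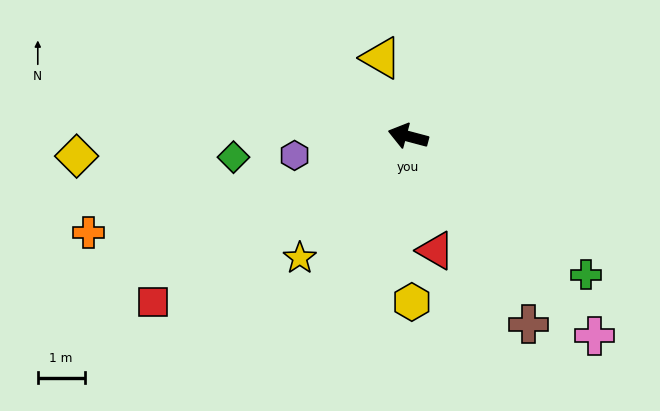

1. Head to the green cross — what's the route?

turn left 157°, forward 4.8 m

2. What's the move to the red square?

turn left 48°, forward 6.5 m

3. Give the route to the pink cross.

turn left 148°, forward 5.8 m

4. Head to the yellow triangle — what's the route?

turn right 56°, forward 1.8 m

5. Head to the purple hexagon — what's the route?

turn left 24°, forward 2.5 m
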